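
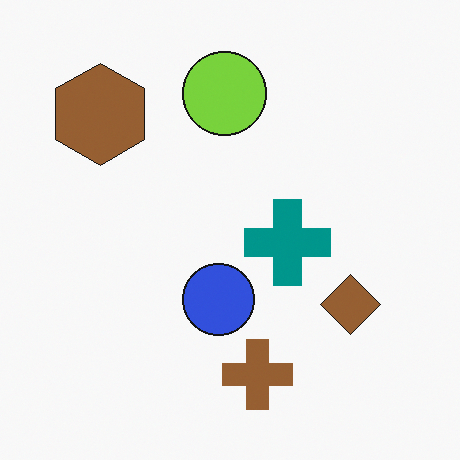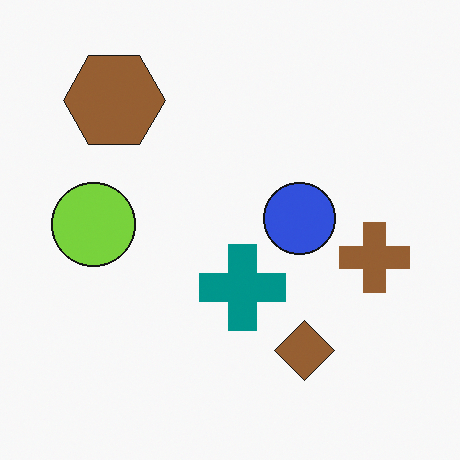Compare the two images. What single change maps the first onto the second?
The second image is the first transposed (reflected across the top-left ↔ bottom-right diagonal).

Shapes have swapped their row and column positions — what was in the top-right is now in the bottom-left — a diagonal reflection.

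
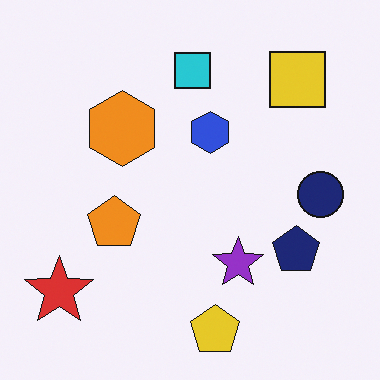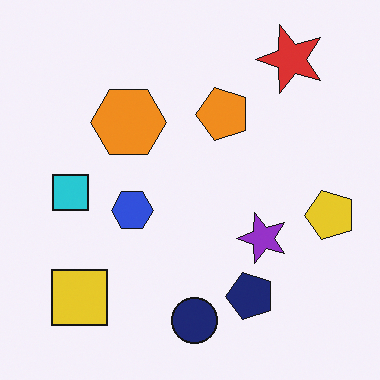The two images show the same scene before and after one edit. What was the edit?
The transformation is: transposed (reflected across the top-left ↔ bottom-right diagonal).

Shapes have swapped their row and column positions — what was in the top-right is now in the bottom-left — a diagonal reflection.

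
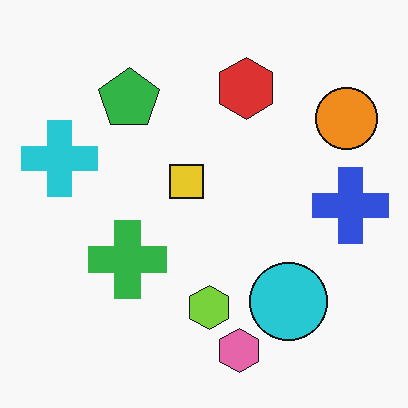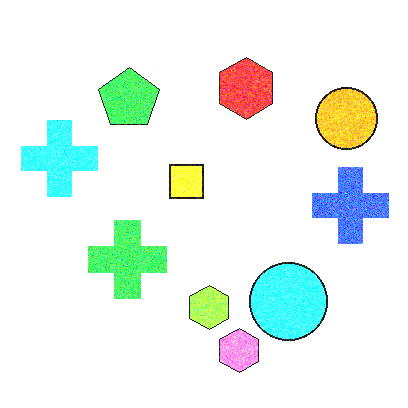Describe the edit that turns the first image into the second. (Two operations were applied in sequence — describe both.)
Degraded with moderate additive noise, then noticeably brightened.

Random speckle covers the whole image, including the flat background. Every pixel — background and shapes alike — is uniformly brightened.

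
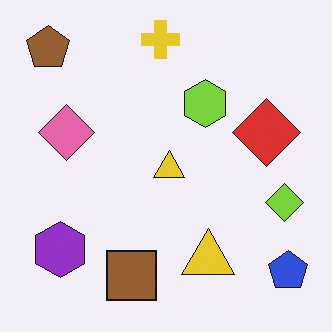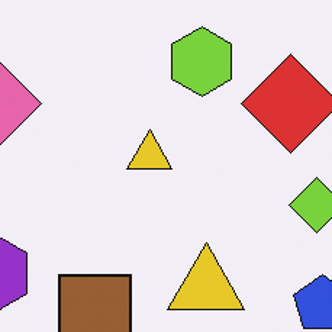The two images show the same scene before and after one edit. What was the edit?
The second image is the first cropped to a modestly smaller region and rescaled.

The visible shapes are larger and the field of view is narrower; shapes near the original edges may be partly or wholly outside the frame — a crop-and-rescale.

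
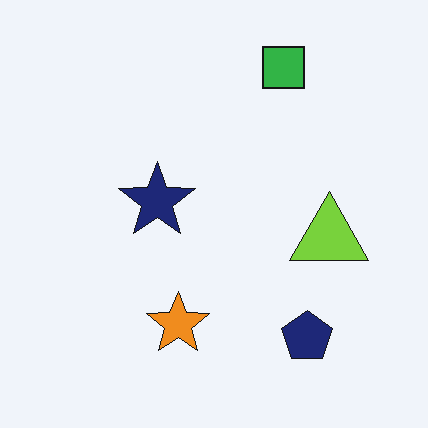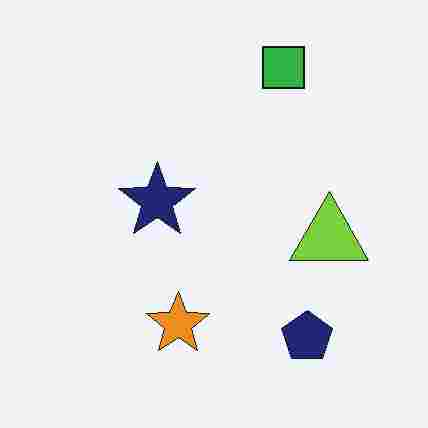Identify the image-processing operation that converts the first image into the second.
Heavily JPEG-compressed with obvious blocking artifacts.

Blocky 8×8 compression artifacts appear around shape edges and the flat background shows ringing — characteristic JPEG degradation.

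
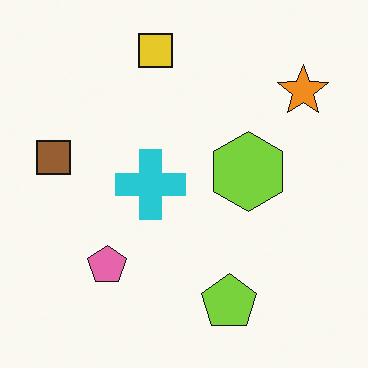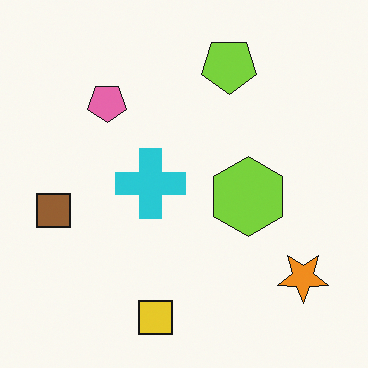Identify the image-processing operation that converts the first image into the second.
Flipped vertically (top ↔ bottom).

The yellow square is in the top of the first image and the bottom of the second — shapes on opposite sides of the horizontal midline have swapped in a mirror flip.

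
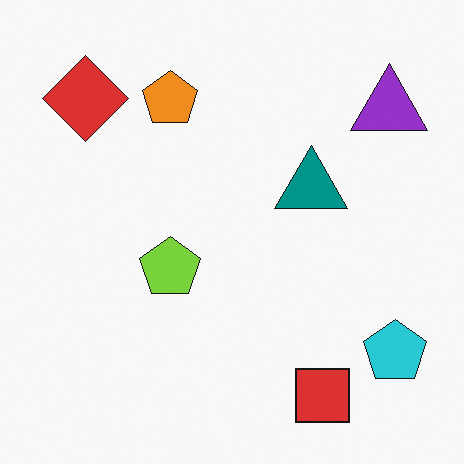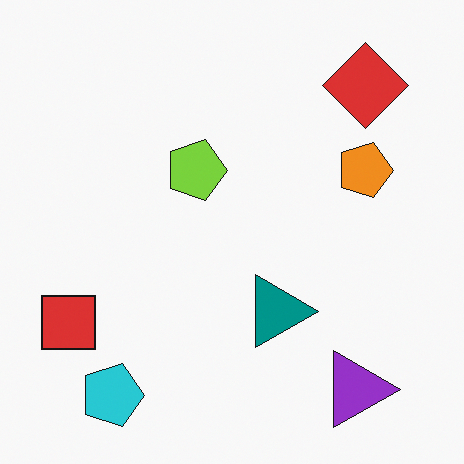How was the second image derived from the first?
The transformation is: rotated 90° clockwise.

The cyan pentagon sits in the bottom-right of the first image and the bottom-left of the second — consistent with a whole-image 90° clockwise rotation.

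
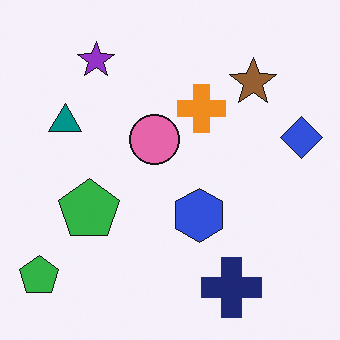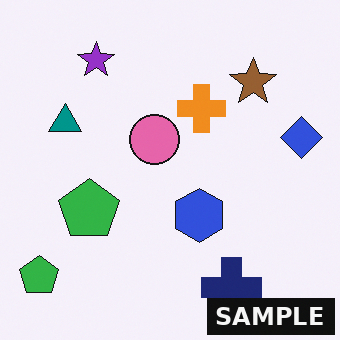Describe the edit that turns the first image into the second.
The second image is the first watermarked with the text "SAMPLE" in the lower-right corner.

A dark label reading "SAMPLE" appears in the lower-right corner.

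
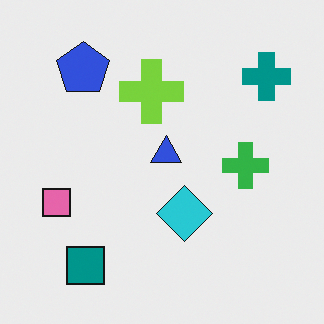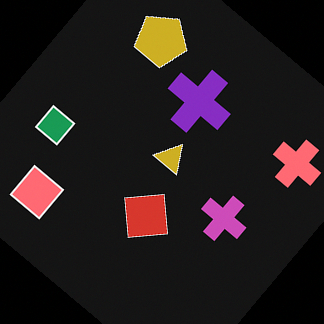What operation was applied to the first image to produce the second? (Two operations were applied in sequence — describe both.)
The second image is the first color-inverted (negative), then rotated clockwise by a large amount — several tens of degrees.

The light background has become dark and every shape's color is its complement — a photographic negative. Every shape is tilted by the same angle and the image corners show triangular fill wedges — a whole-image rotation by a non-right angle.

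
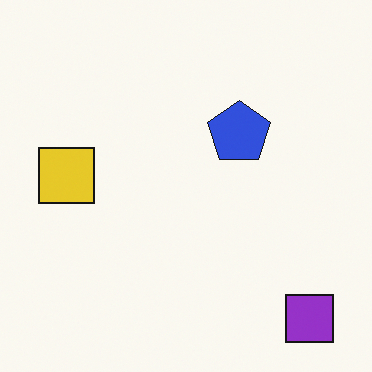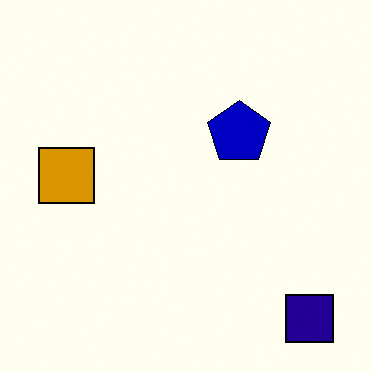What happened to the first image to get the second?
The second image is the first given much higher contrast.

Tones are pushed away from mid-grey across the whole image — a global contrast change.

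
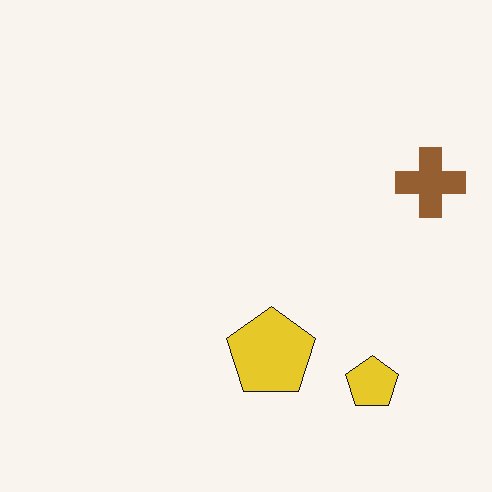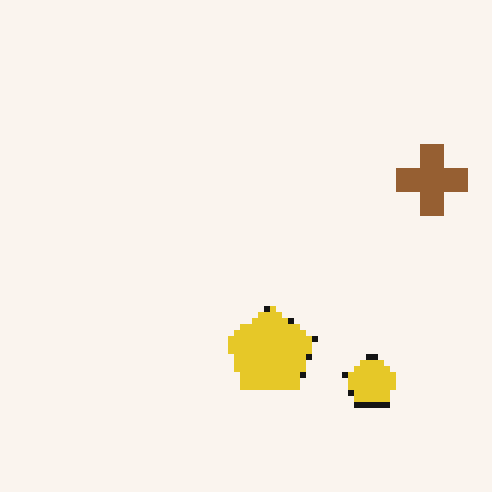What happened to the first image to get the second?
It was moderately pixelated.

Shapes are reduced to large square blocks; fine edges and outlines are lost — a downscale-then-upscale (mosaic) effect.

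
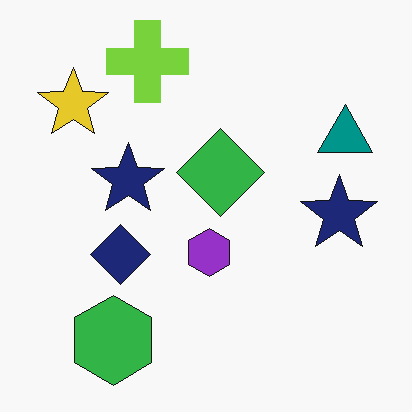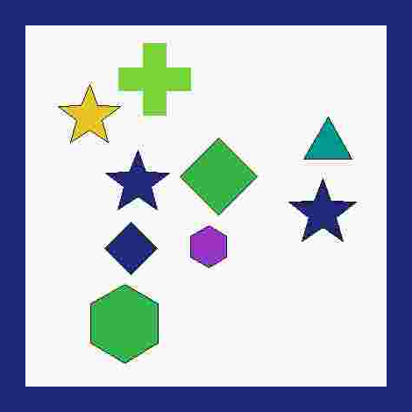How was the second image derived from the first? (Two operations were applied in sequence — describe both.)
Degraded with heavy JPEG compression, then framed with a navy border.

Blocky 8×8 compression artifacts appear around shape edges and the flat background shows ringing — characteristic JPEG degradation. A solid navy frame runs around the edge of the second image, with the content slightly shrunk inside it.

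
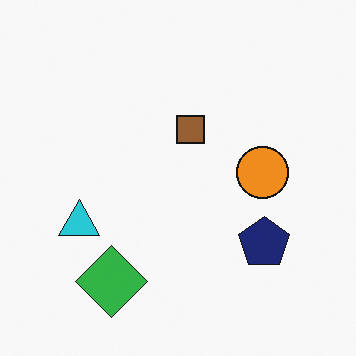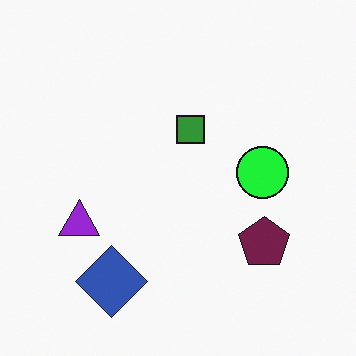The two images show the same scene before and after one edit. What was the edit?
The transformation is: hue-shifted noticeably.

Every shape's color has rotated by the same amount around the hue wheel — a uniform hue shift.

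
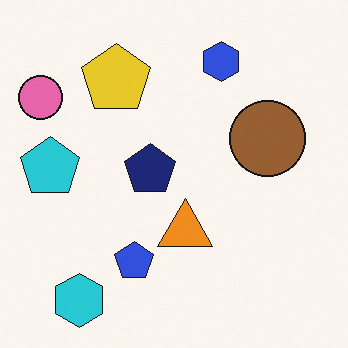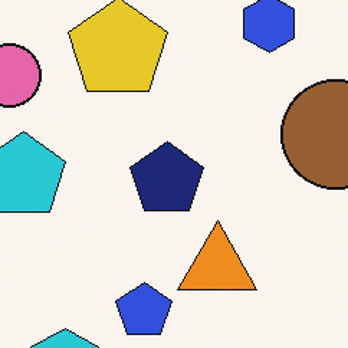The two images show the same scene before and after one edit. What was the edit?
It was cropped to a modestly smaller region and rescaled.

The visible shapes are larger and the field of view is narrower; shapes near the original edges may be partly or wholly outside the frame — a crop-and-rescale.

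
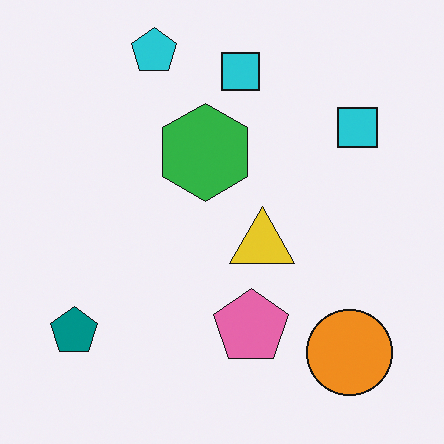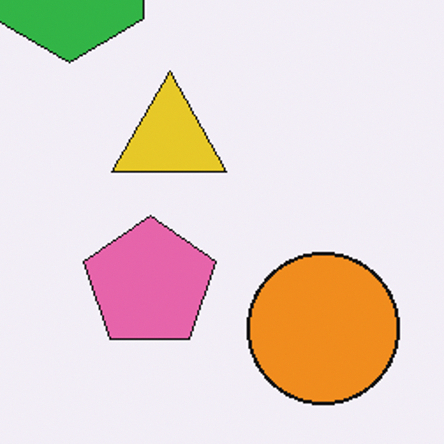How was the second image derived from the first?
This is the original image cropped tightly and scaled back up.

The visible shapes are larger and the field of view is narrower; shapes near the original edges may be partly or wholly outside the frame — a crop-and-rescale.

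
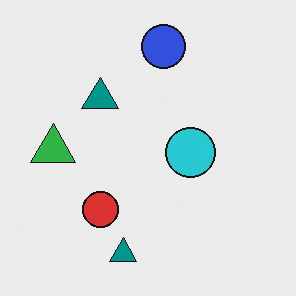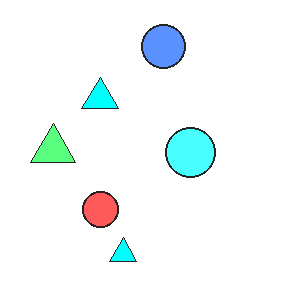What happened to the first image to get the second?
It was substantially brightened.

Every pixel — background and shapes alike — is uniformly brightened.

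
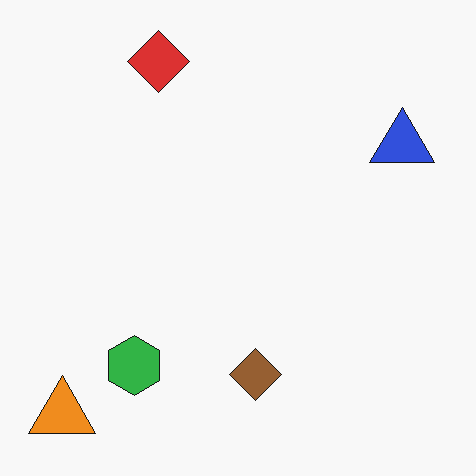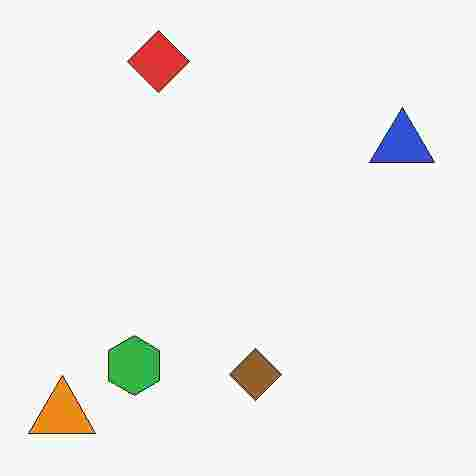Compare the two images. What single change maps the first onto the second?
The second image is the first heavily JPEG-compressed with obvious blocking artifacts.

Blocky 8×8 compression artifacts appear around shape edges and the flat background shows ringing — characteristic JPEG degradation.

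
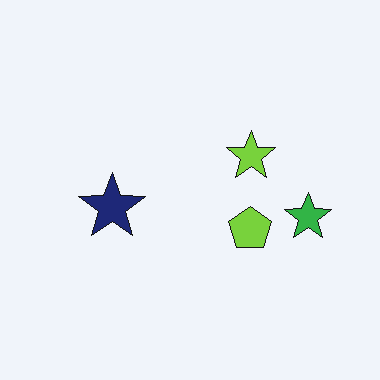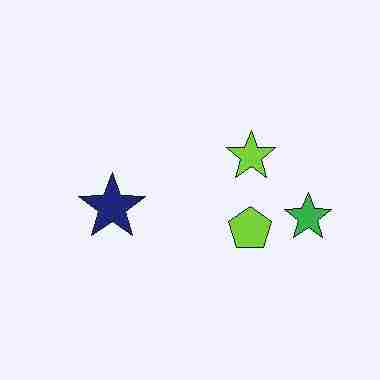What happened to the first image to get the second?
This is the original image heavily JPEG-compressed with obvious blocking artifacts.

Blocky 8×8 compression artifacts appear around shape edges and the flat background shows ringing — characteristic JPEG degradation.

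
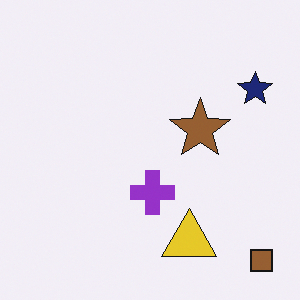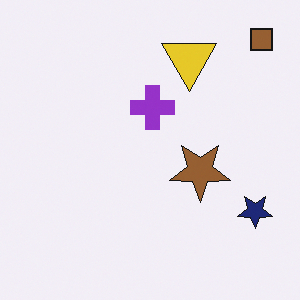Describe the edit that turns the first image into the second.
Flipped vertically (top ↔ bottom).

The brown square is in the bottom-right of the first image and the top-right of the second — shapes on opposite sides of the horizontal midline have swapped in a mirror flip.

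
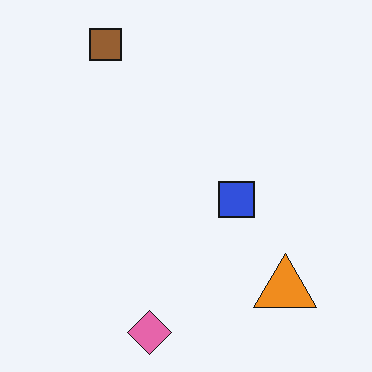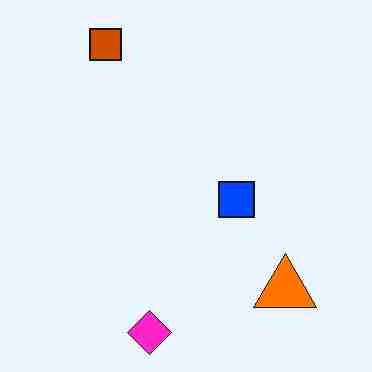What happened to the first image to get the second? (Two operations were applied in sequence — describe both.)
The image was made much more vivid (saturation change), then degraded with heavy JPEG compression.

All colors are more vivid — a global saturation change. Blocky 8×8 compression artifacts appear around shape edges and the flat background shows ringing — characteristic JPEG degradation.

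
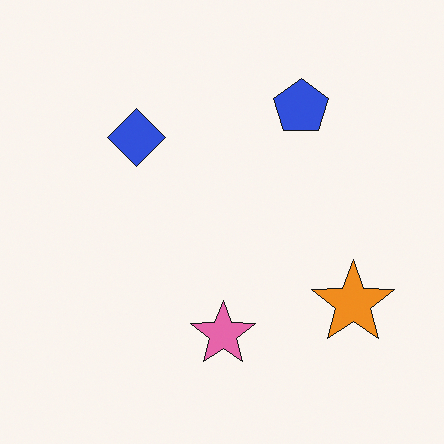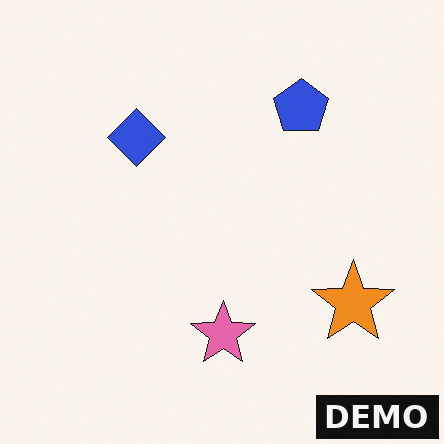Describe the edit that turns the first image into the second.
The second image is the first watermarked with the text "DEMO" in the lower-right corner.

A dark label reading "DEMO" appears in the lower-right corner.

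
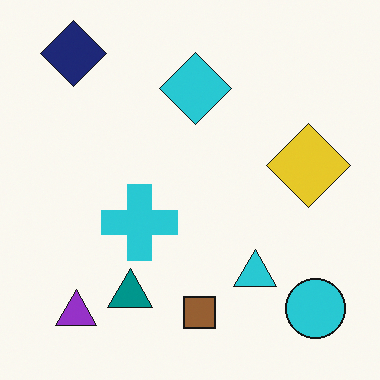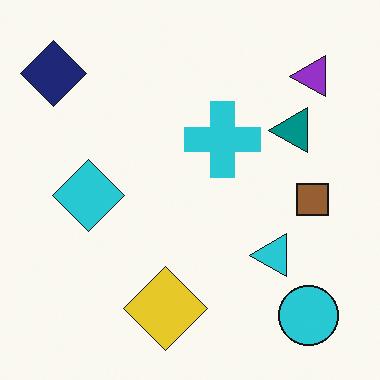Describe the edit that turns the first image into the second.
This is the original image transposed (reflected across the top-left ↔ bottom-right diagonal).

Shapes have swapped their row and column positions — what was in the top-right is now in the bottom-left — a diagonal reflection.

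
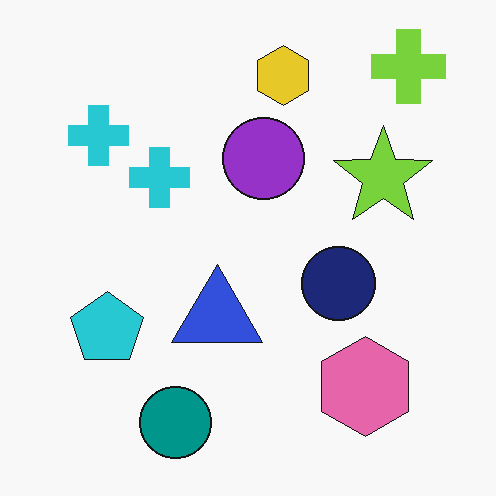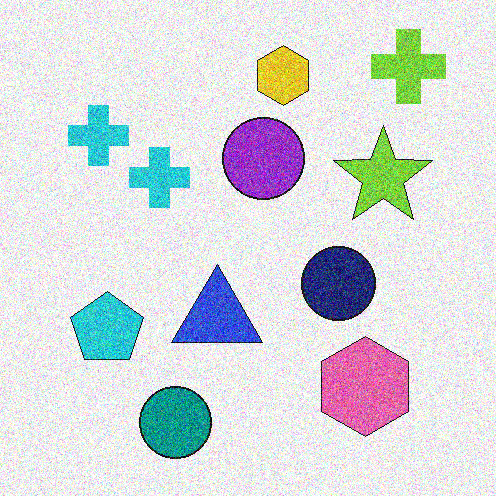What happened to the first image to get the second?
The transformation is: degraded with a thick layer of grain.

Random speckle covers the whole image, including the flat background.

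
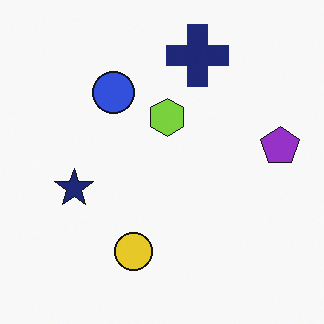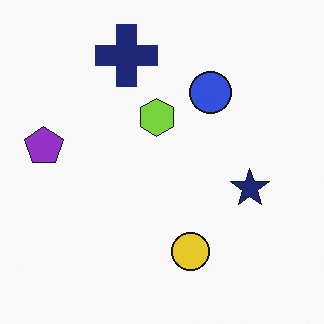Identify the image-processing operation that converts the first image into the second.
The second image is the first flipped horizontally (left ↔ right).

The purple pentagon is in the right of the first image and the left of the second — shapes on opposite sides of the vertical midline have swapped in a mirror flip.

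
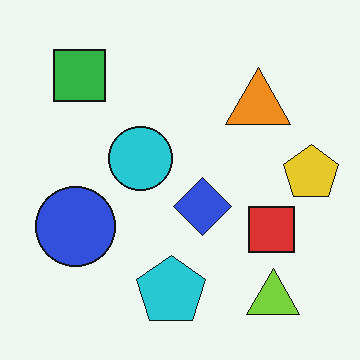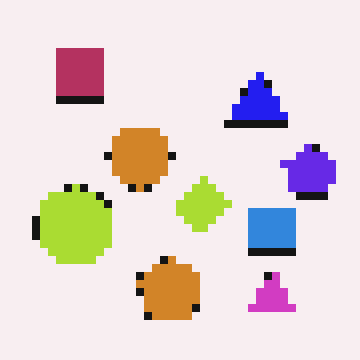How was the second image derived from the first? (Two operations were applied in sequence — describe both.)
The image was hue-shifted through roughly half the color wheel, then pixelated into visible square blocks.

Every shape's color has rotated by the same amount around the hue wheel — a uniform hue shift. Shapes are reduced to large square blocks; fine edges and outlines are lost — a downscale-then-upscale (mosaic) effect.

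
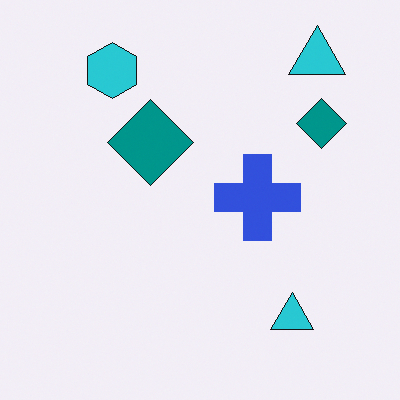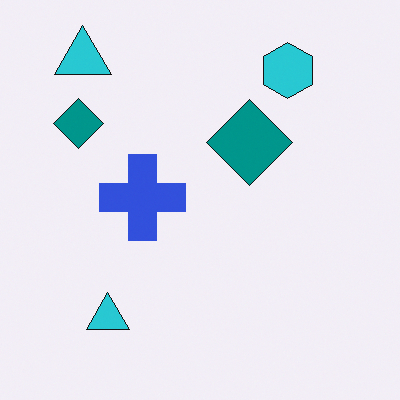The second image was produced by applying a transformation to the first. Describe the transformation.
The second image is the first flipped horizontally (left ↔ right).

The cyan hexagon is in the top-left of the first image and the top-right of the second — shapes on opposite sides of the vertical midline have swapped in a mirror flip.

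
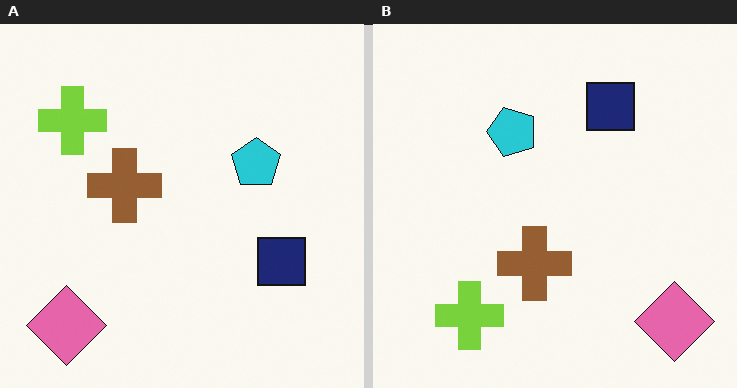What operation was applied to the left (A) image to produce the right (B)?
It was rotated 90° counter-clockwise.

The pink diamond sits in the bottom-left of the left (A) image and the bottom-right of the right (B) — consistent with a whole-image 90° counter-clockwise rotation.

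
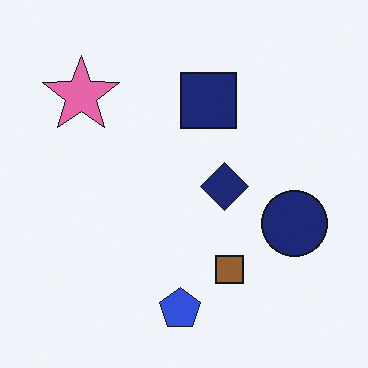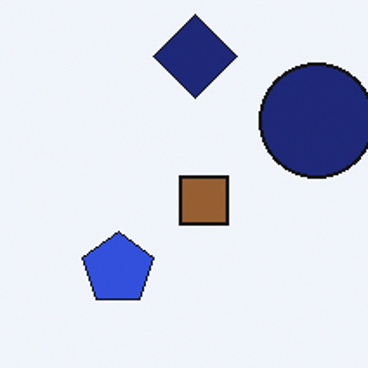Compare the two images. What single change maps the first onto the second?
The transformation is: cropped tightly and scaled back up.

The visible shapes are larger and the field of view is narrower; shapes near the original edges may be partly or wholly outside the frame — a crop-and-rescale.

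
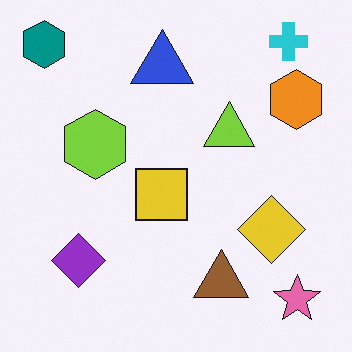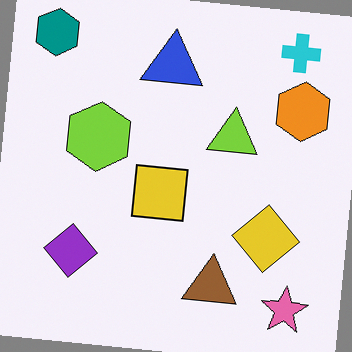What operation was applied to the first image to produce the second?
It was rotated clockwise by a few degrees.

Every shape is tilted by the same angle and the image corners show triangular fill wedges — a whole-image rotation by a non-right angle.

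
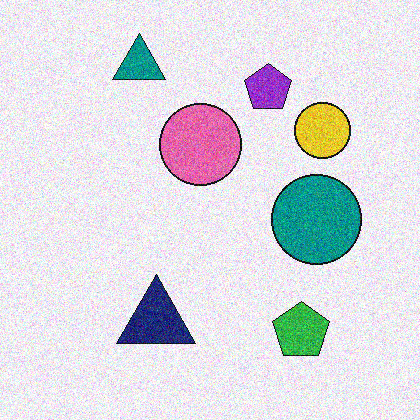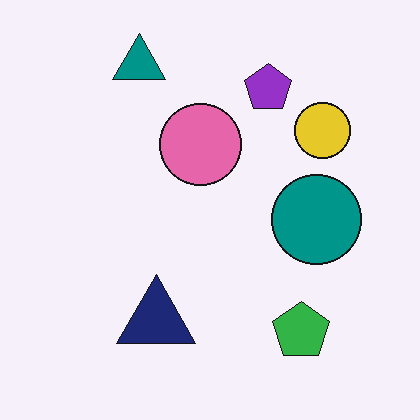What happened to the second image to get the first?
This is the original image degraded with visible gaussian noise.

Random speckle covers the whole image, including the flat background.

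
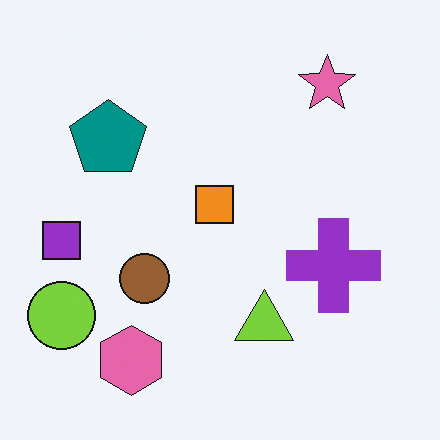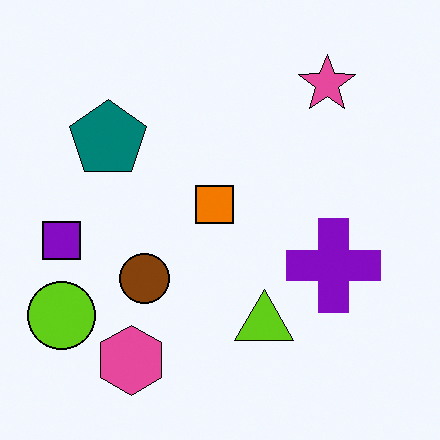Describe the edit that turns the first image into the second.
This is the original image given slightly increased contrast.

Tones are pushed away from mid-grey across the whole image — a global contrast change.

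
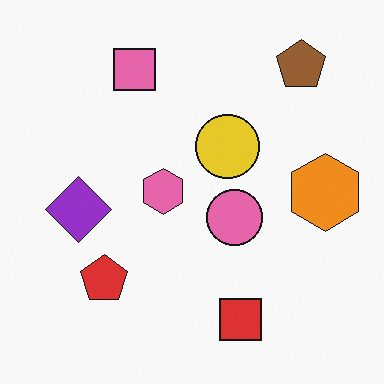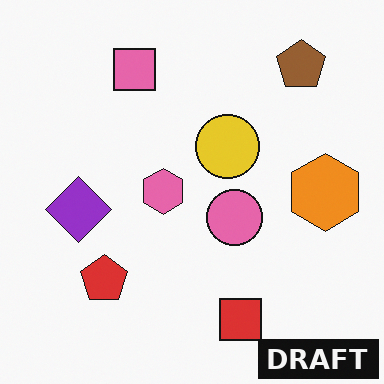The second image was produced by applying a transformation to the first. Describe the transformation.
Watermarked with the text "DRAFT" in the lower-right corner.

A dark label reading "DRAFT" appears in the lower-right corner.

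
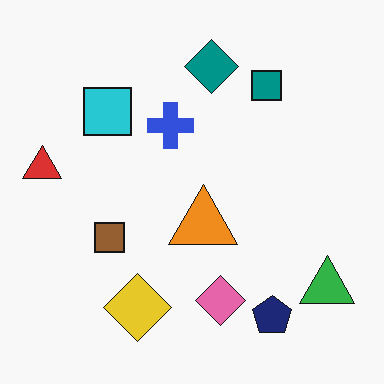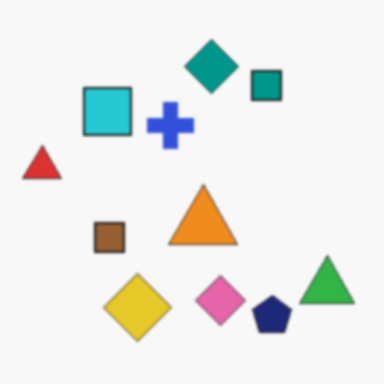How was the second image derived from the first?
It was slightly softened.

Shape edges and outlines are uniformly softened across the whole image.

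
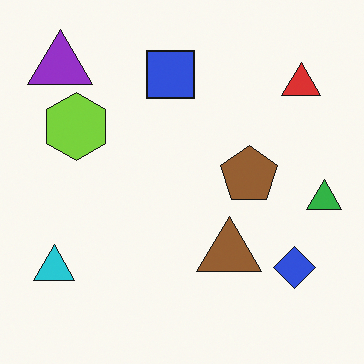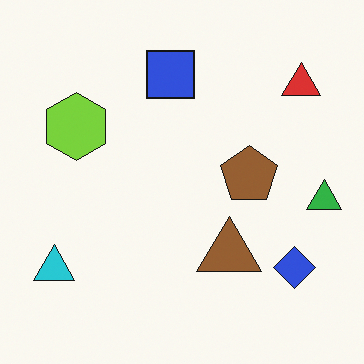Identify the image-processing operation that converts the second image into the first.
The image was overlaid with an additional purple triangle.

A purple triangle appears in the first image that is absent from the second.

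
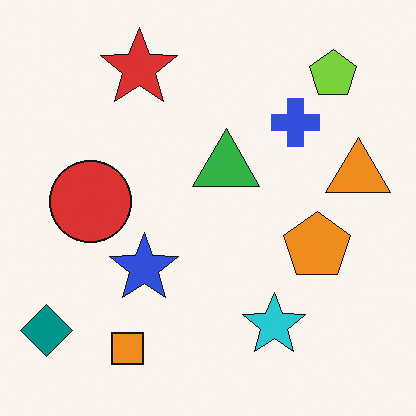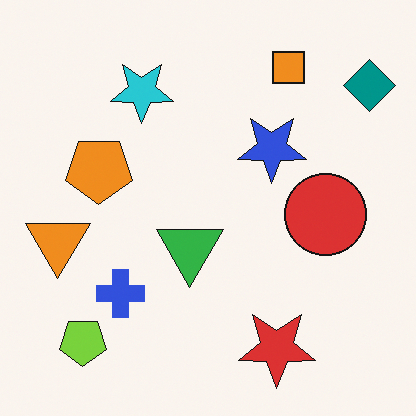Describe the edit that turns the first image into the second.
Rotated 180°.

The teal diamond sits in the bottom-left of the first image and the top-right of the second — consistent with a whole-image 180° rotation.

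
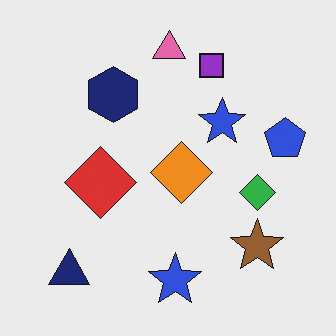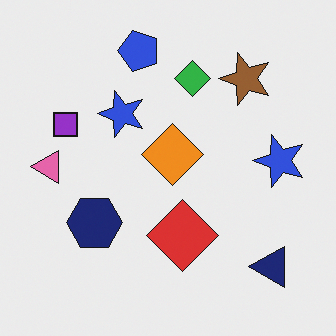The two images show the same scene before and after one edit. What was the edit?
Rotated 90° counter-clockwise.

The navy triangle sits in the bottom-left of the first image and the bottom-right of the second — consistent with a whole-image 90° counter-clockwise rotation.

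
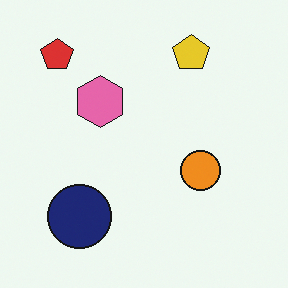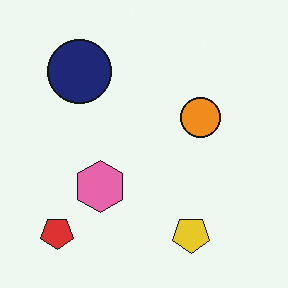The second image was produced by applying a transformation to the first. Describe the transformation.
The transformation is: flipped vertically (top ↔ bottom).

The yellow pentagon is in the top of the first image and the bottom of the second — shapes on opposite sides of the horizontal midline have swapped in a mirror flip.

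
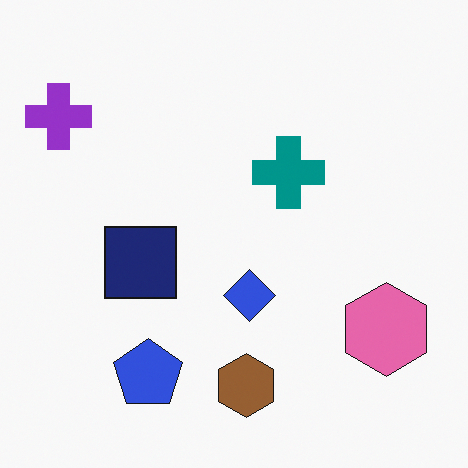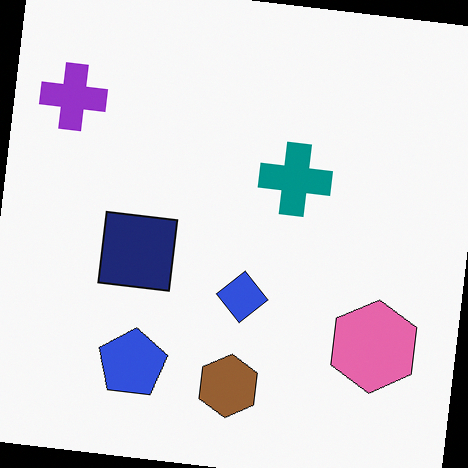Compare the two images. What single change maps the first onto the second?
Rotated clockwise by a slight angle.

Every shape is tilted by the same angle and the image corners show triangular fill wedges — a whole-image rotation by a non-right angle.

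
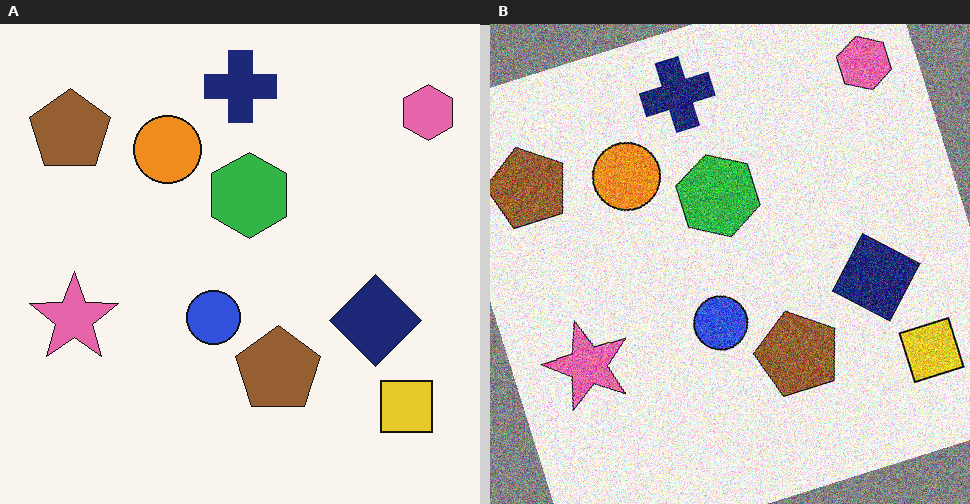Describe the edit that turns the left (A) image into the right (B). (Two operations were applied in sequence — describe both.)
It was rotated counter-clockwise by a moderate amount, then degraded with heavy additive noise.

Every shape is tilted by the same angle and the image corners show triangular fill wedges — a whole-image rotation by a non-right angle. Random speckle covers the whole image, including the flat background.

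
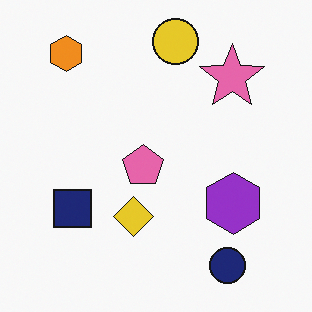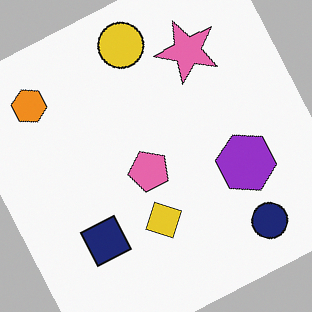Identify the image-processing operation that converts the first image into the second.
It was rotated counter-clockwise by a moderate amount.

Every shape is tilted by the same angle and the image corners show triangular fill wedges — a whole-image rotation by a non-right angle.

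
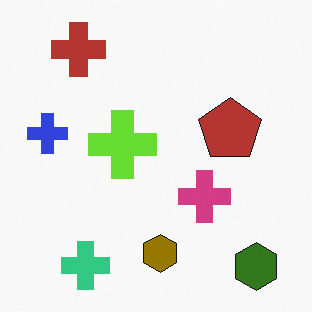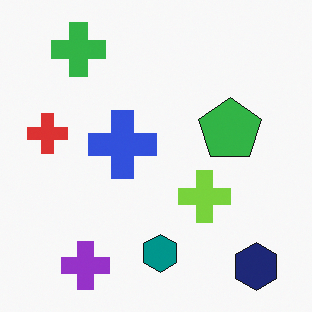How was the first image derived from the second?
The first image is the second hue-shifted through roughly half the color wheel.

Every shape's color has rotated by the same amount around the hue wheel — a uniform hue shift.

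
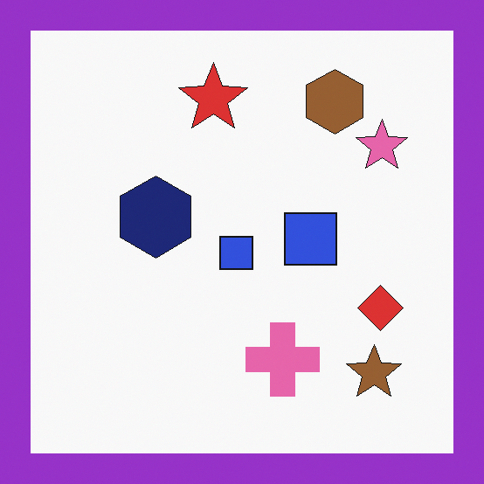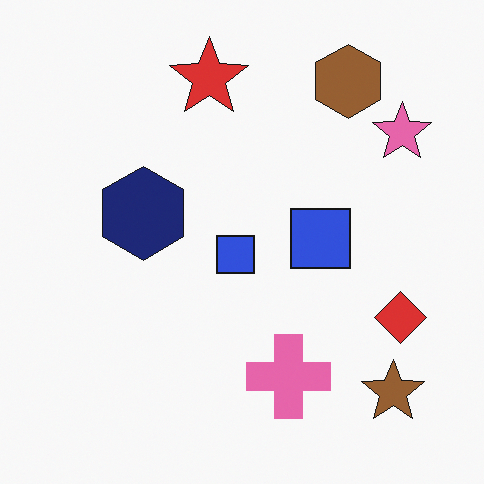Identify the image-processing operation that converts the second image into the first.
The first image is the second framed with a purple border.

A solid purple frame runs around the edge of the first image, with the content slightly shrunk inside it.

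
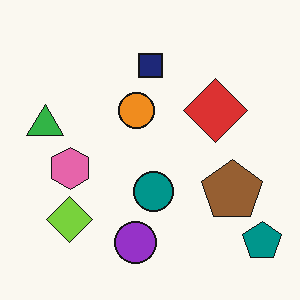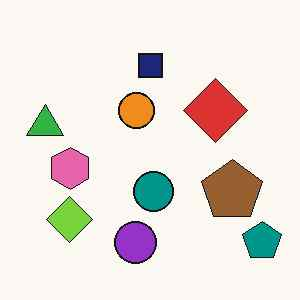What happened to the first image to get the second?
Given moderate JPEG compression.

Blocky 8×8 compression artifacts appear around shape edges and the flat background shows ringing — characteristic JPEG degradation.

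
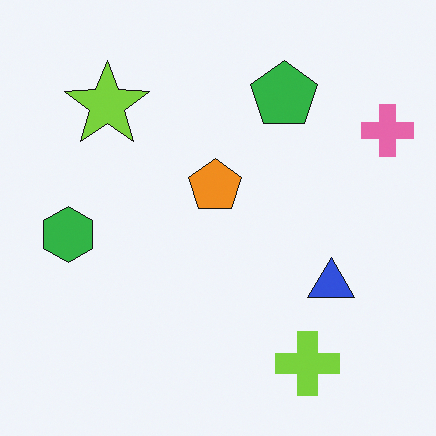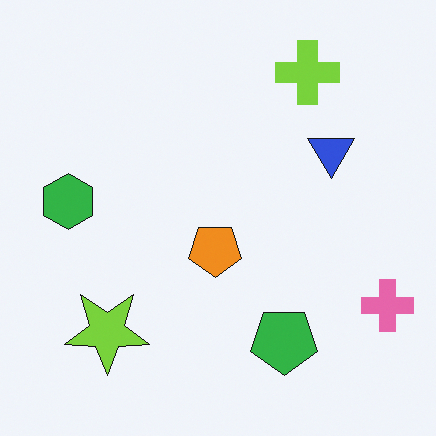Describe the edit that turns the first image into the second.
The second image is the first flipped vertically (top ↔ bottom).

The lime cross is in the bottom-right of the first image and the top-right of the second — shapes on opposite sides of the horizontal midline have swapped in a mirror flip.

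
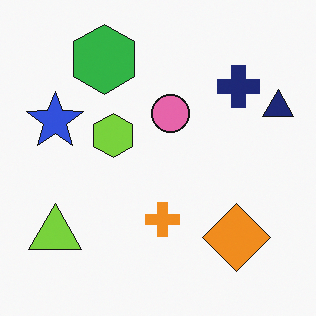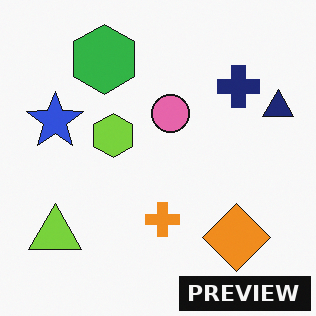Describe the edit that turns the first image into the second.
This is the original image watermarked with the text "PREVIEW" in the lower-right corner.

A dark label reading "PREVIEW" appears in the lower-right corner.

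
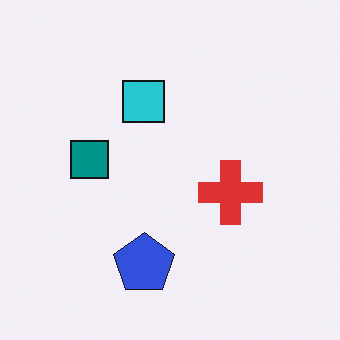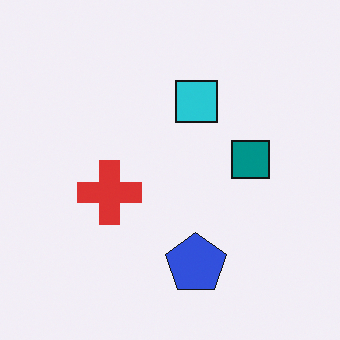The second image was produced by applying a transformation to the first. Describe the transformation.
This is the original image flipped horizontally (left ↔ right).

The teal square is in the left of the first image and the right of the second — shapes on opposite sides of the vertical midline have swapped in a mirror flip.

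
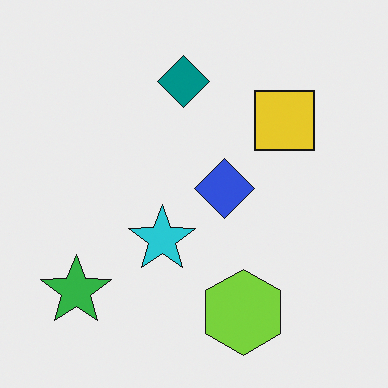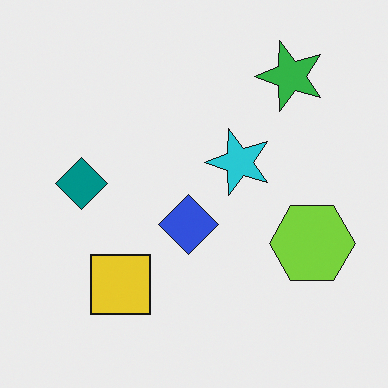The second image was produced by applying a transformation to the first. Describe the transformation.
Transposed (reflected across the top-left ↔ bottom-right diagonal).

Shapes have swapped their row and column positions — what was in the top-right is now in the bottom-left — a diagonal reflection.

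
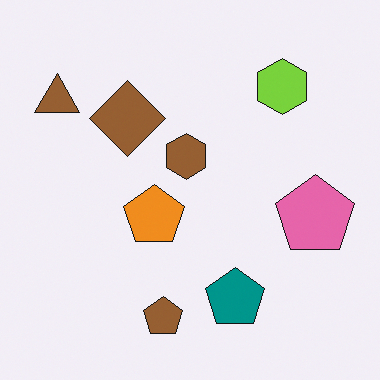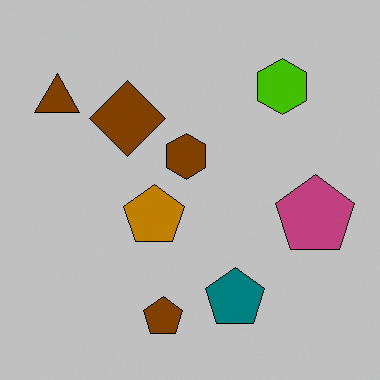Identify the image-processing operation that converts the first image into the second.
Aggressively posterized.

Each flat color has snapped to a coarser quantized level — most visibly, the near-white background has dropped to a flat grey.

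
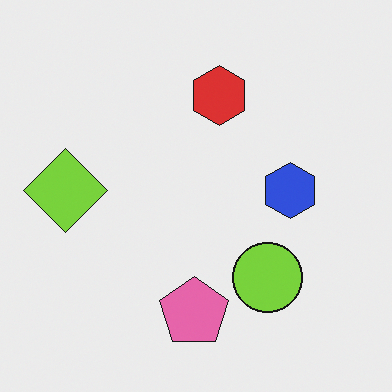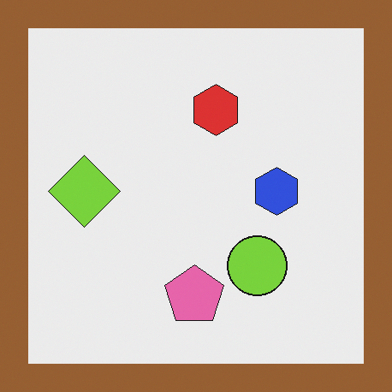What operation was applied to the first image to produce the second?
The image was framed with a brown border.

A solid brown frame runs around the edge of the second image, with the content slightly shrunk inside it.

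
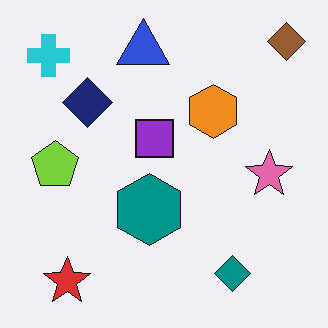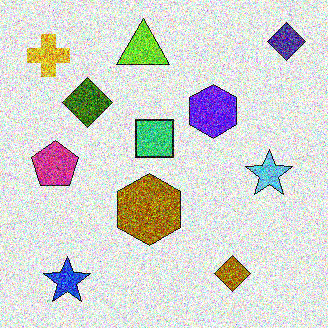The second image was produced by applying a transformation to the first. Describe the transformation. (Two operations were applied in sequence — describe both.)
Degraded with strong gaussian noise, then hue-shifted through roughly half the color wheel.

Random speckle covers the whole image, including the flat background. Every shape's color has rotated by the same amount around the hue wheel — a uniform hue shift.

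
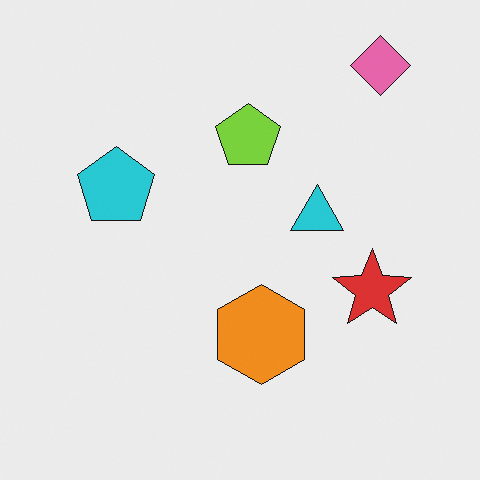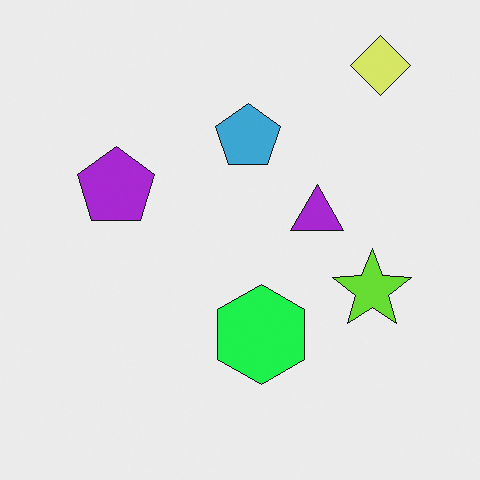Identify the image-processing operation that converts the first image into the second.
The image was hue-shifted noticeably.

Every shape's color has rotated by the same amount around the hue wheel — a uniform hue shift.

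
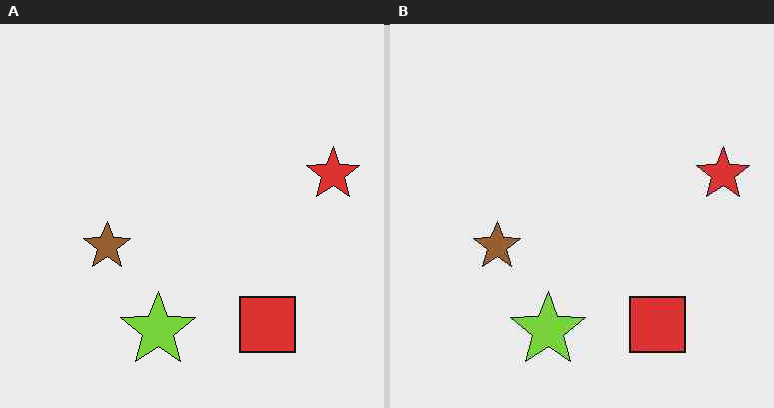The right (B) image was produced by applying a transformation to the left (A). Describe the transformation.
It was JPEG-compressed with visible artifacts.

Blocky 8×8 compression artifacts appear around shape edges and the flat background shows ringing — characteristic JPEG degradation.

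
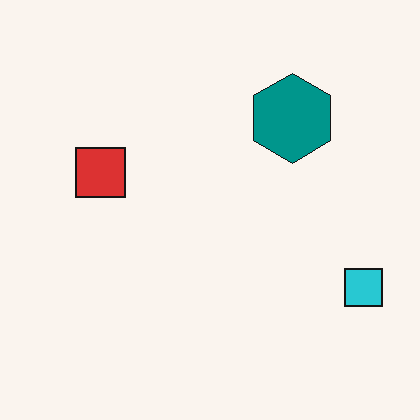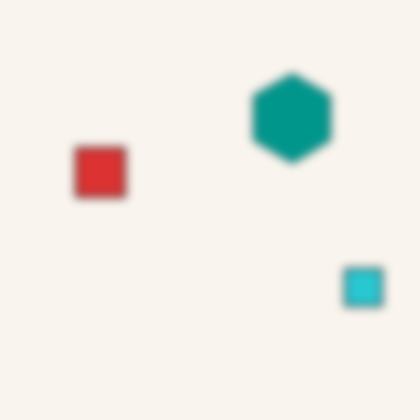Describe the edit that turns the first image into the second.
The second image is the first noticeably gaussian-blurred.

Shape edges and outlines are uniformly softened across the whole image.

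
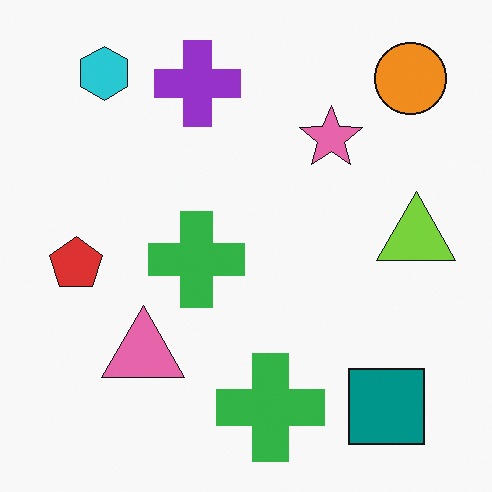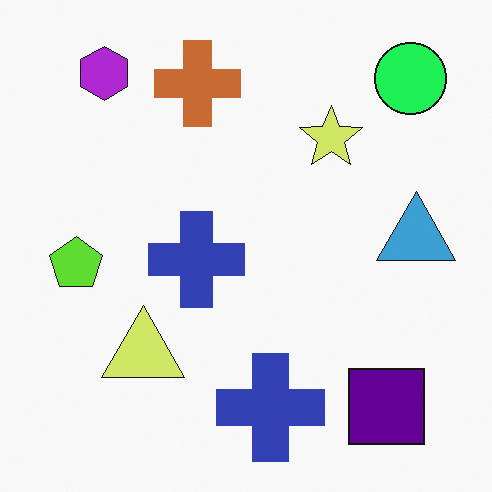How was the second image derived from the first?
The image was hue-shifted by a moderate amount.

Every shape's color has rotated by the same amount around the hue wheel — a uniform hue shift.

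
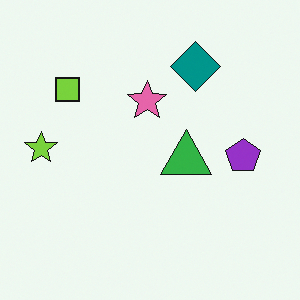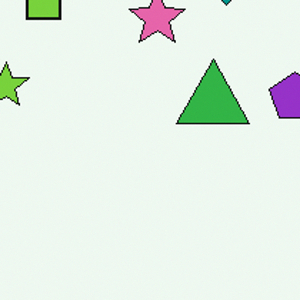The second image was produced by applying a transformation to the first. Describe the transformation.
It was cropped to a modestly smaller region and rescaled.

The visible shapes are larger and the field of view is narrower; shapes near the original edges may be partly or wholly outside the frame — a crop-and-rescale.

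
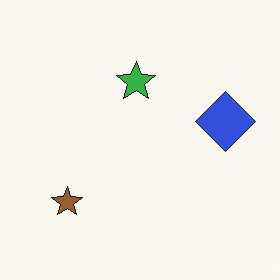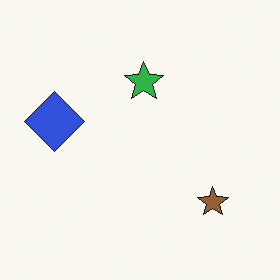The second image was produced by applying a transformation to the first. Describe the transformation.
The second image is the first flipped horizontally (left ↔ right).

The blue diamond is in the right of the first image and the left of the second — shapes on opposite sides of the vertical midline have swapped in a mirror flip.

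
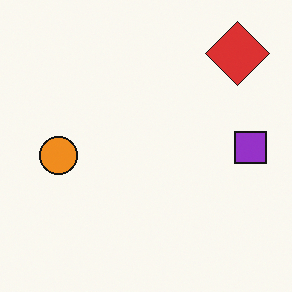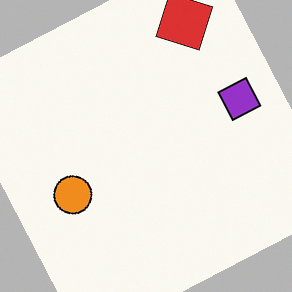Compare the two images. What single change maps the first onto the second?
This is the original image rotated counter-clockwise by a clearly visible amount.

Every shape is tilted by the same angle and the image corners show triangular fill wedges — a whole-image rotation by a non-right angle.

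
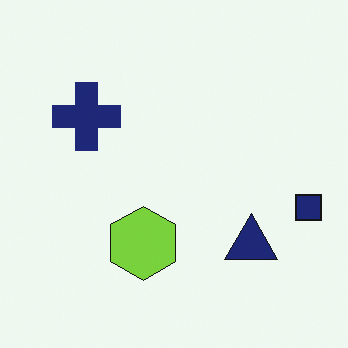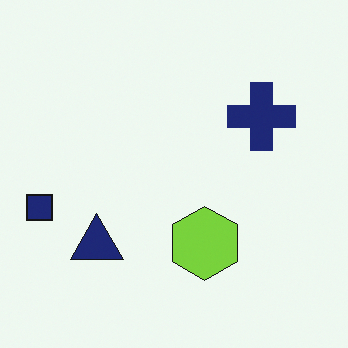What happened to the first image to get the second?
The transformation is: flipped horizontally (left ↔ right).

The navy square is in the right of the first image and the left of the second — shapes on opposite sides of the vertical midline have swapped in a mirror flip.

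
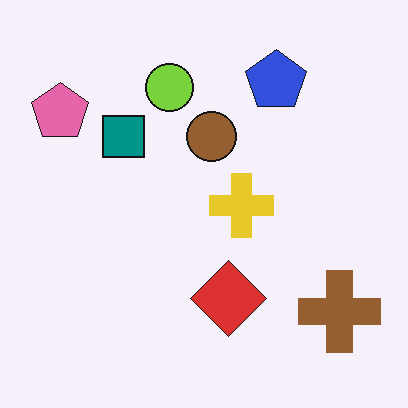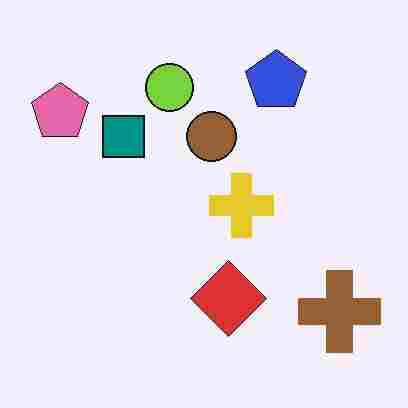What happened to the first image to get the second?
Heavily JPEG-compressed with obvious blocking artifacts.

Blocky 8×8 compression artifacts appear around shape edges and the flat background shows ringing — characteristic JPEG degradation.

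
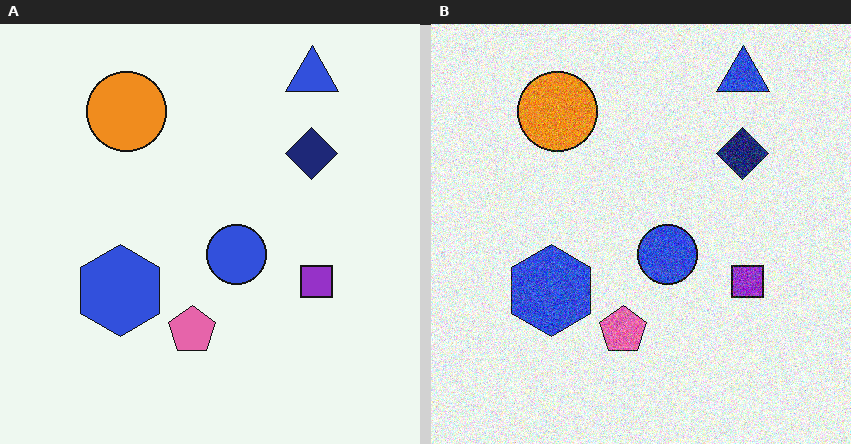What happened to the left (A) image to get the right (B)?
The transformation is: degraded with a thick layer of grain.

Random speckle covers the whole image, including the flat background.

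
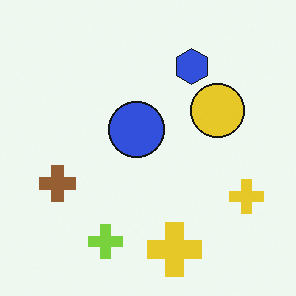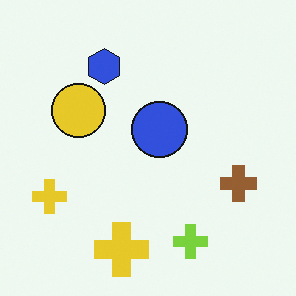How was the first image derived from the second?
Flipped horizontally (left ↔ right).

The brown cross is in the right of the second image and the left of the first — shapes on opposite sides of the vertical midline have swapped in a mirror flip.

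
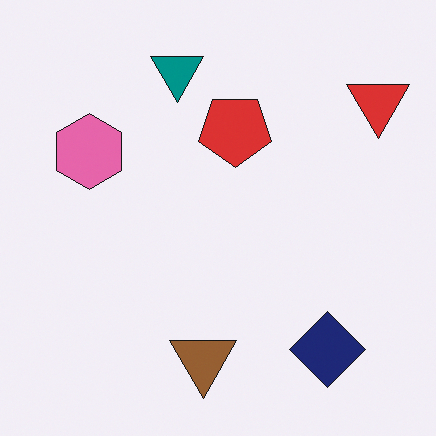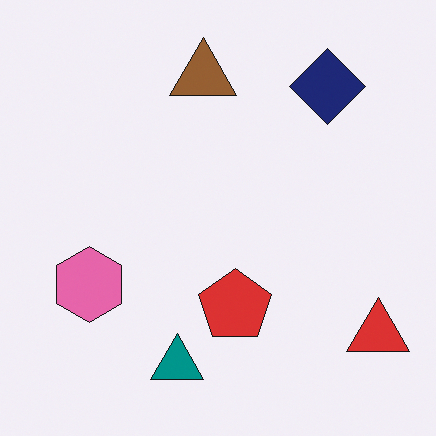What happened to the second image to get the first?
The image was flipped vertically (top ↔ bottom).

The teal triangle is in the bottom of the second image and the top of the first — shapes on opposite sides of the horizontal midline have swapped in a mirror flip.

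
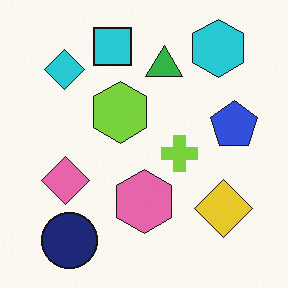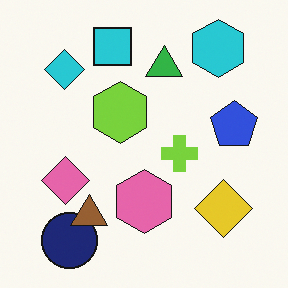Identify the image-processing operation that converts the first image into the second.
This is the original image overlaid with an additional brown triangle.

A brown triangle appears in the second image that is absent from the first.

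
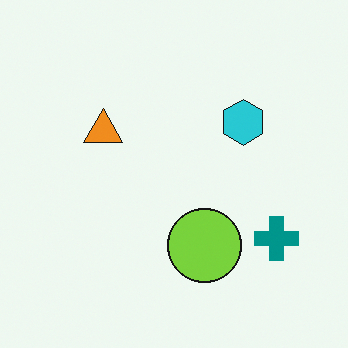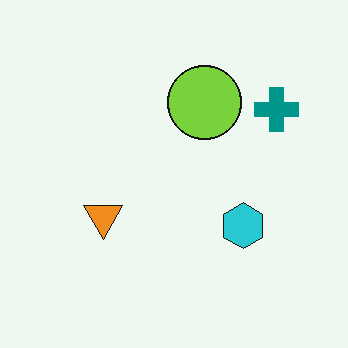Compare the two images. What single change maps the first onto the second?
The transformation is: flipped vertically (top ↔ bottom).

The lime circle is in the bottom of the first image and the top of the second — shapes on opposite sides of the horizontal midline have swapped in a mirror flip.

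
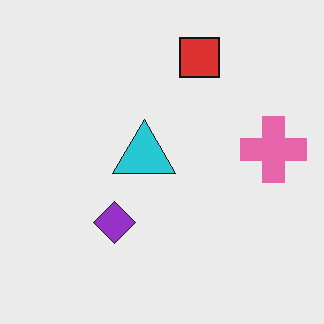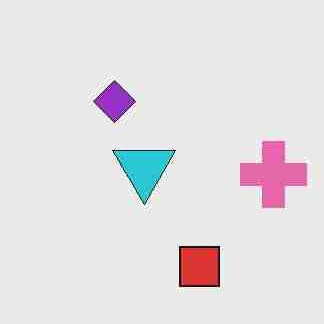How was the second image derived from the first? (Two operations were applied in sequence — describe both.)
Degraded with heavy JPEG compression, then flipped vertically (top ↔ bottom).

Blocky 8×8 compression artifacts appear around shape edges and the flat background shows ringing — characteristic JPEG degradation. The red square is in the top of the first image and the bottom of the second — shapes on opposite sides of the horizontal midline have swapped in a mirror flip.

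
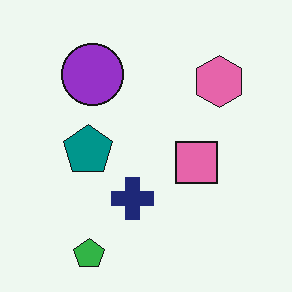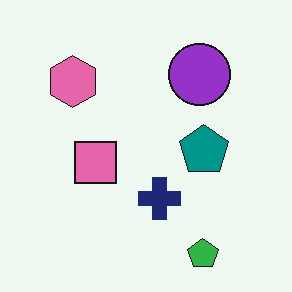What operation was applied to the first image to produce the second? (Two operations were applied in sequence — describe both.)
This is the original image flipped horizontally (left ↔ right), then JPEG-compressed with visible artifacts.

The pink hexagon is in the top-right of the first image and the top-left of the second — shapes on opposite sides of the vertical midline have swapped in a mirror flip. Blocky 8×8 compression artifacts appear around shape edges and the flat background shows ringing — characteristic JPEG degradation.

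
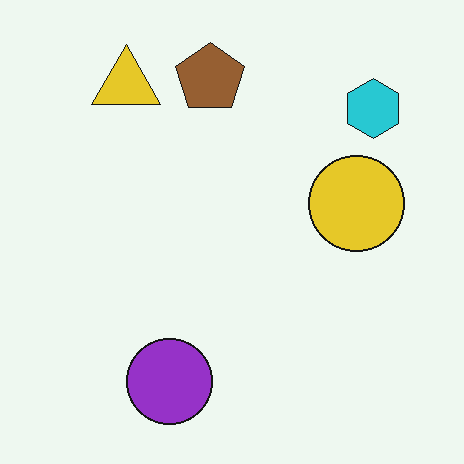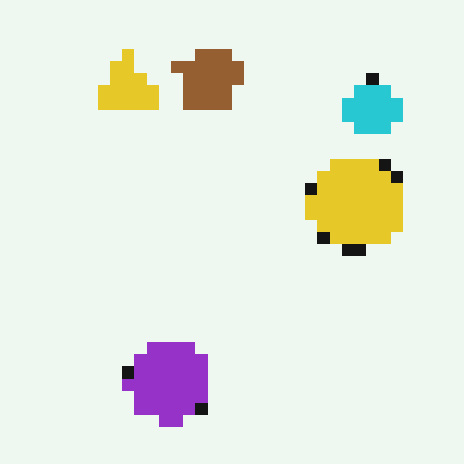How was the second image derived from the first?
The image was coarsely pixelated.

Shapes are reduced to large square blocks; fine edges and outlines are lost — a downscale-then-upscale (mosaic) effect.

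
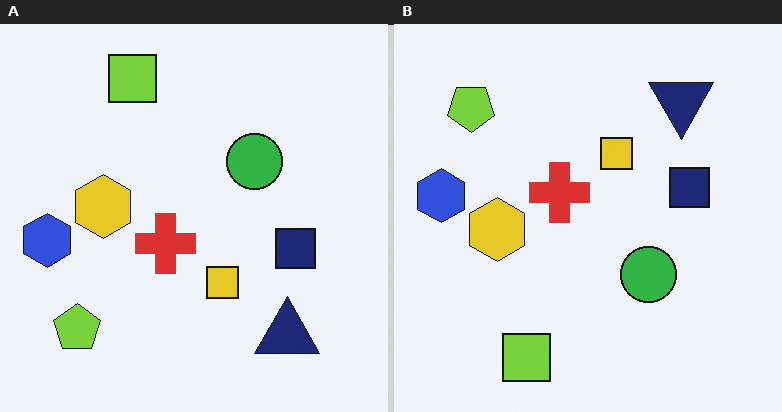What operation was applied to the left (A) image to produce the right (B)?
It was flipped vertically (top ↔ bottom).

The lime square is in the top of the left (A) image and the bottom of the right (B) — shapes on opposite sides of the horizontal midline have swapped in a mirror flip.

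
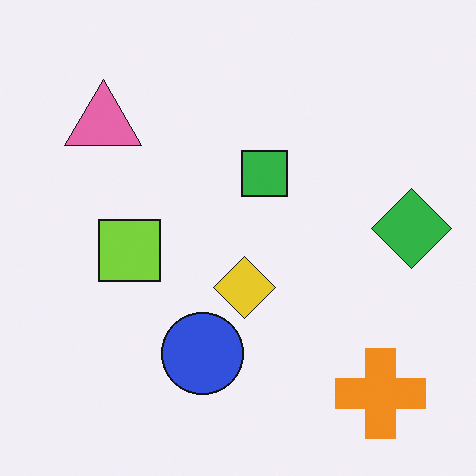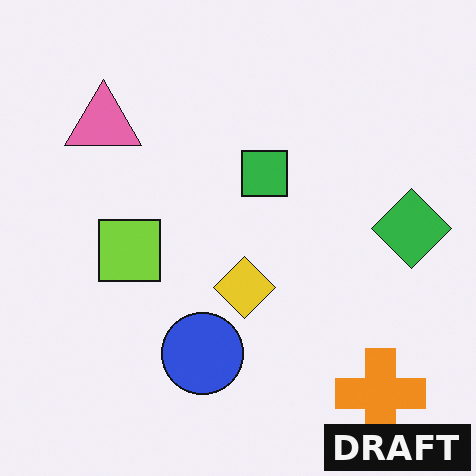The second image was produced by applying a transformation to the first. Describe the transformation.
The transformation is: watermarked with the text "DRAFT" in the lower-right corner.

A dark label reading "DRAFT" appears in the lower-right corner.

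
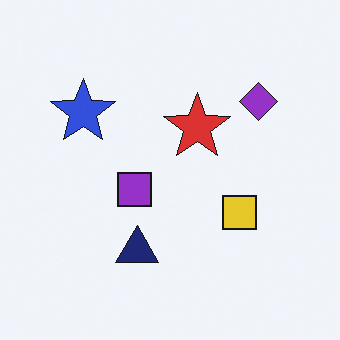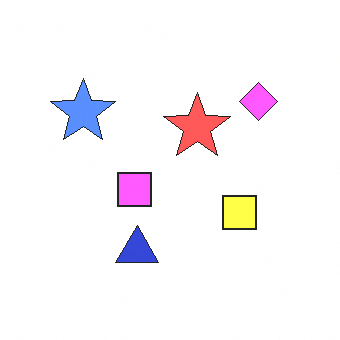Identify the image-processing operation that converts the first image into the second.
The image was substantially brightened.

Every pixel — background and shapes alike — is uniformly brightened.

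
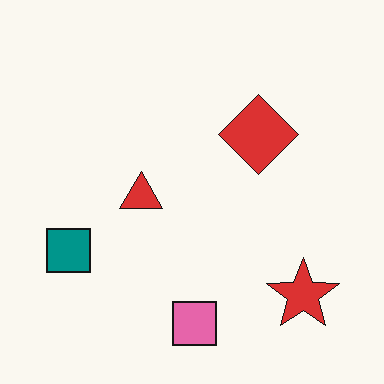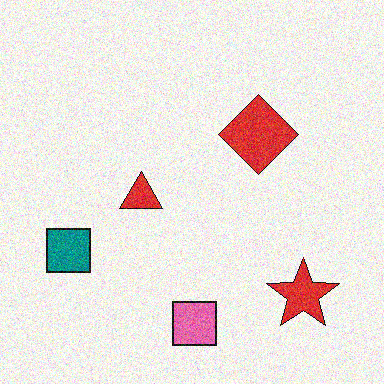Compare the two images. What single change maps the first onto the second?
Degraded with moderate additive noise.

Random speckle covers the whole image, including the flat background.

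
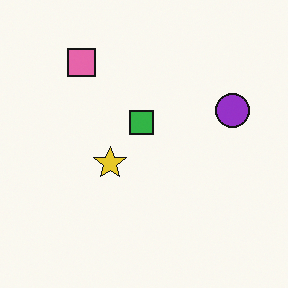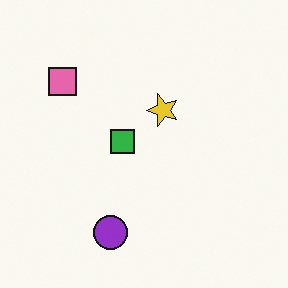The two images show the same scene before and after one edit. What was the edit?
The transformation is: transposed (reflected across the top-left ↔ bottom-right diagonal).

Shapes have swapped their row and column positions — what was in the top-right is now in the bottom-left — a diagonal reflection.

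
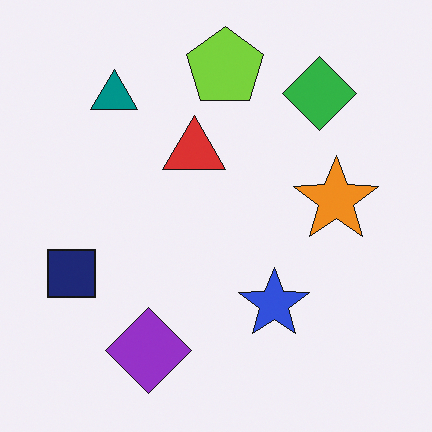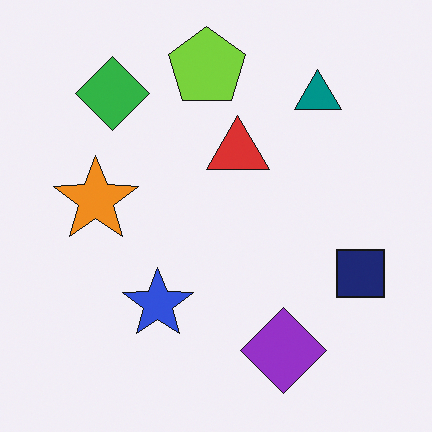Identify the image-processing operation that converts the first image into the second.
The second image is the first flipped horizontally (left ↔ right).

The navy square is in the left of the first image and the right of the second — shapes on opposite sides of the vertical midline have swapped in a mirror flip.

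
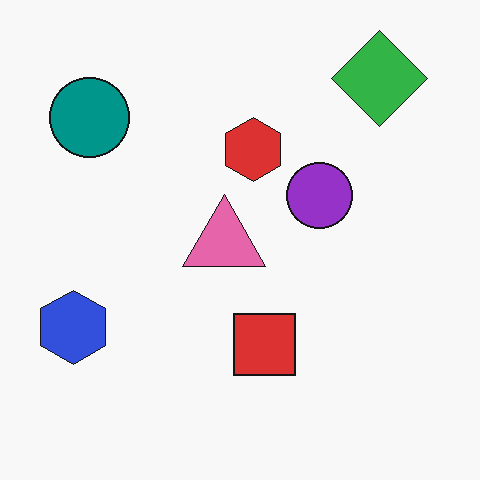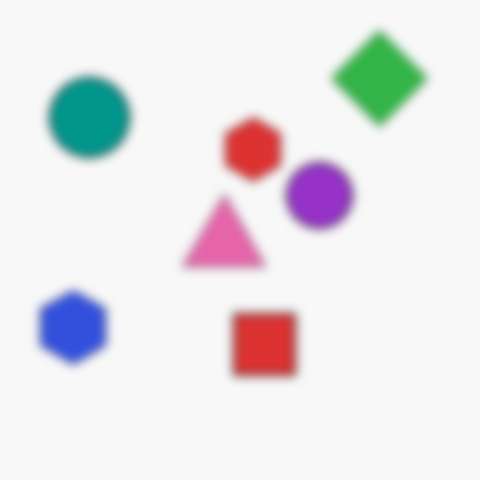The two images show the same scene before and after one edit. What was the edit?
The image was heavily blurred.

Shape edges and outlines are uniformly softened across the whole image.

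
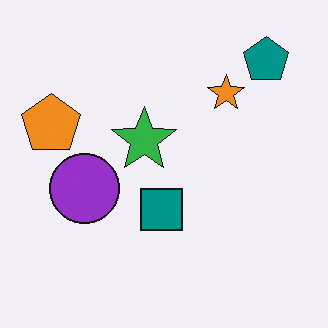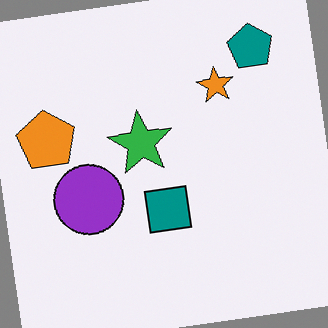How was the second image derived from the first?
This is the original image rotated counter-clockwise by a small amount.

Every shape is tilted by the same angle and the image corners show triangular fill wedges — a whole-image rotation by a non-right angle.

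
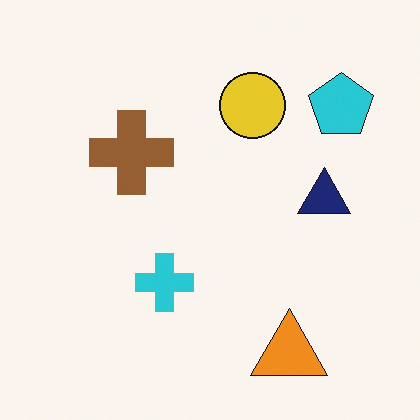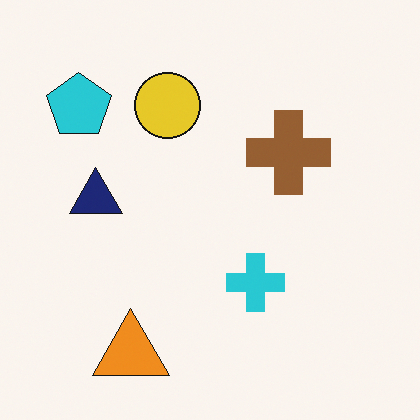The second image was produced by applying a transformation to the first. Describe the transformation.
This is the original image flipped horizontally (left ↔ right).

The cyan pentagon is in the top-right of the first image and the top-left of the second — shapes on opposite sides of the vertical midline have swapped in a mirror flip.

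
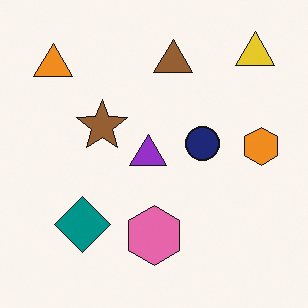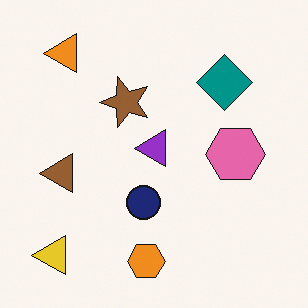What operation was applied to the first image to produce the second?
Transposed (reflected across the top-left ↔ bottom-right diagonal).

Shapes have swapped their row and column positions — what was in the top-right is now in the bottom-left — a diagonal reflection.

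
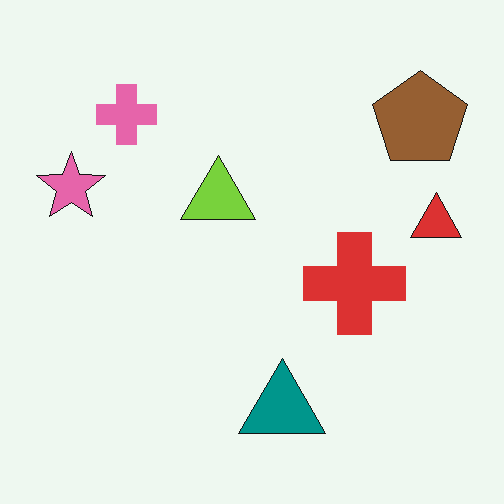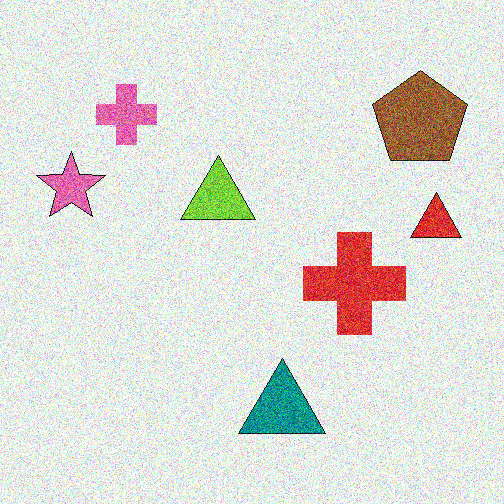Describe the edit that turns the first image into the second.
It was degraded with strong gaussian noise.

Random speckle covers the whole image, including the flat background.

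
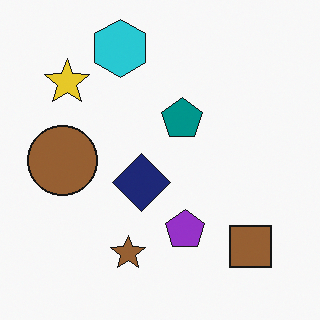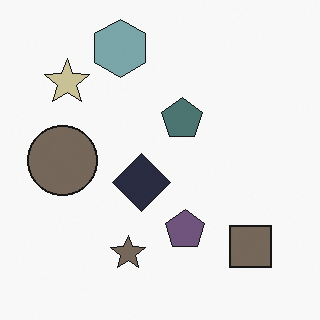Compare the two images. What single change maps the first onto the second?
This is the original image made much more muted (saturation change).

All colors are more muted and greyish — a global saturation change.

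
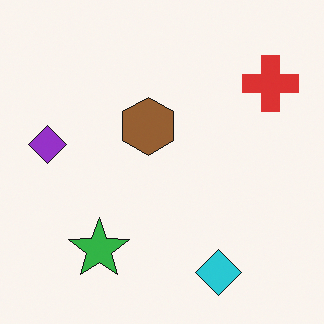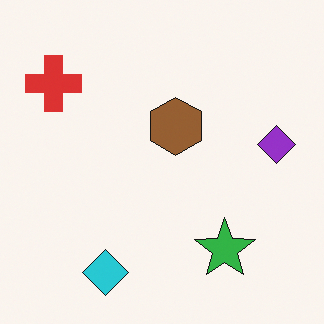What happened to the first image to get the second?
Flipped horizontally (left ↔ right).

The purple diamond is in the left of the first image and the right of the second — shapes on opposite sides of the vertical midline have swapped in a mirror flip.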